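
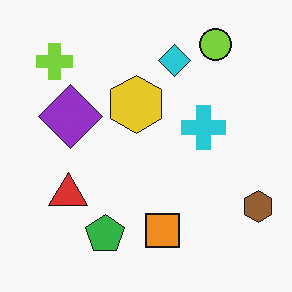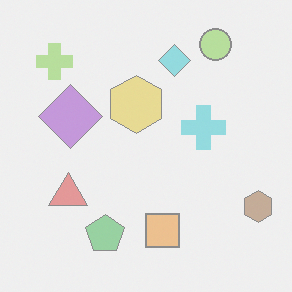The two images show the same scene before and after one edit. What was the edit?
The image was given much lower contrast.

Tones are pushed toward mid-grey across the whole image — a global contrast change.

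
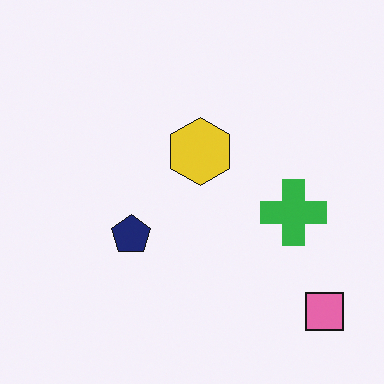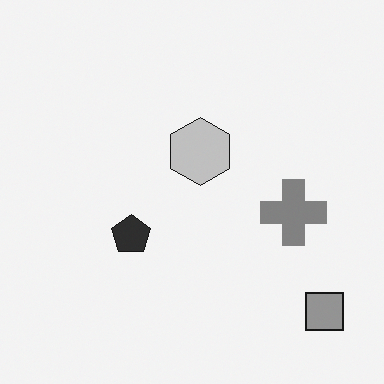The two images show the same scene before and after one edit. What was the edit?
The image was converted to grayscale.

All color is removed — every shape is now a shade of grey.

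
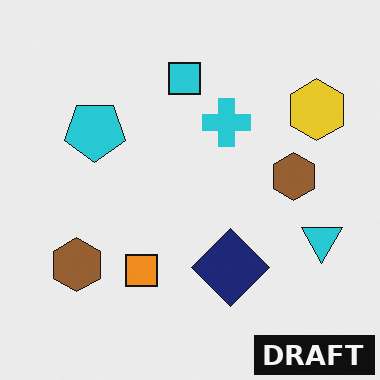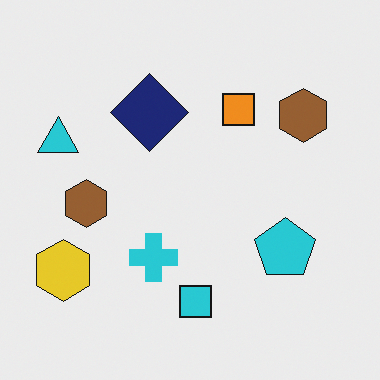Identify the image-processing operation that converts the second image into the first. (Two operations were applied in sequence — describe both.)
The first image is the second rotated 180°, then watermarked with the text "DRAFT" in the lower-right corner.

The yellow hexagon sits in the bottom-left of the second image and the top-right of the first — consistent with a whole-image 180° rotation. A dark label reading "DRAFT" appears in the lower-right corner.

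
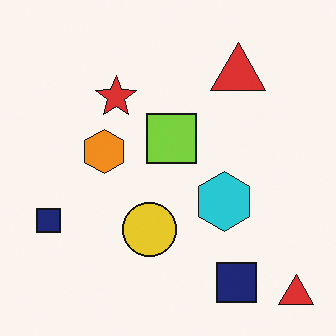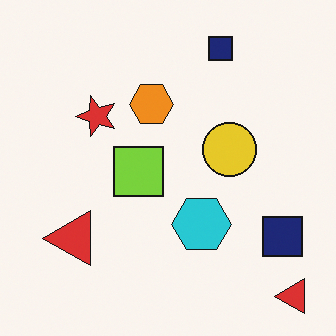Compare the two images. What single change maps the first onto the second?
The second image is the first transposed (reflected across the top-left ↔ bottom-right diagonal).

Shapes have swapped their row and column positions — what was in the top-right is now in the bottom-left — a diagonal reflection.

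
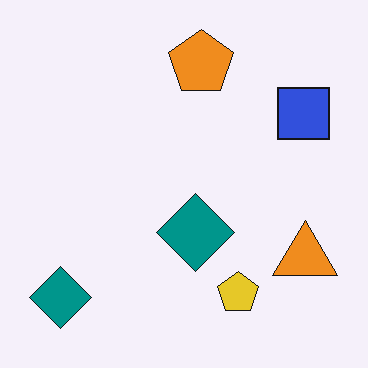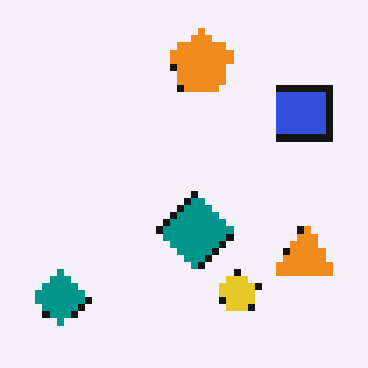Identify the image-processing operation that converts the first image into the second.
The transformation is: moderately pixelated.

Shapes are reduced to large square blocks; fine edges and outlines are lost — a downscale-then-upscale (mosaic) effect.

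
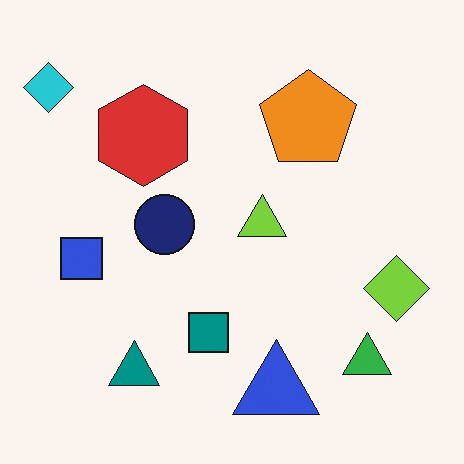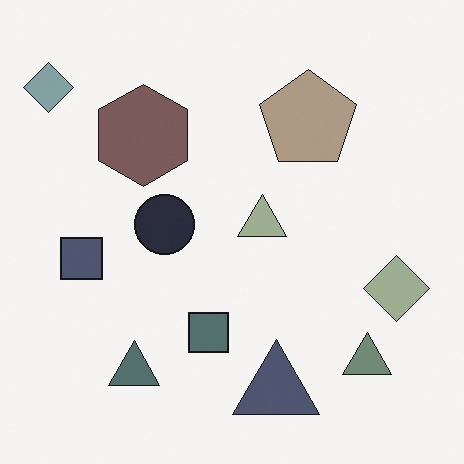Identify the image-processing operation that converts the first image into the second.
Made much more muted (saturation change).

All colors are more muted and greyish — a global saturation change.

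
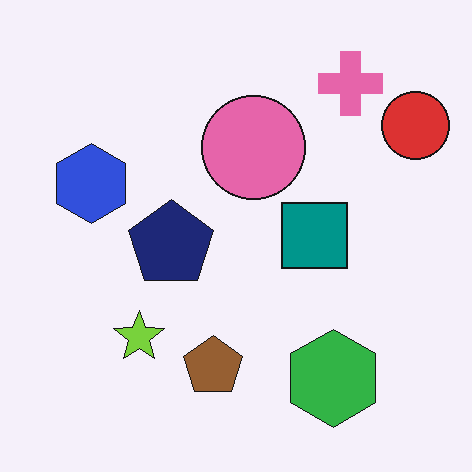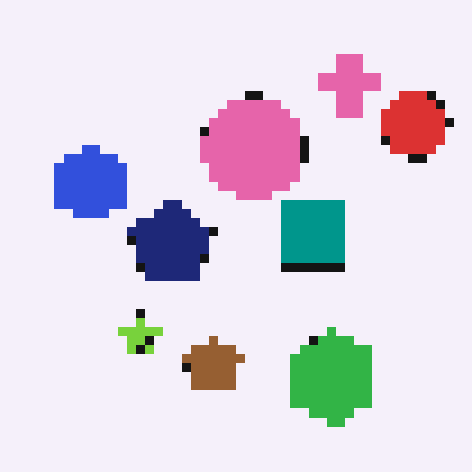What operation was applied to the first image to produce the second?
The second image is the first heavily pixelated into large blocks.

Shapes are reduced to large square blocks; fine edges and outlines are lost — a downscale-then-upscale (mosaic) effect.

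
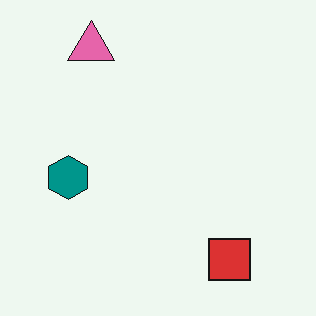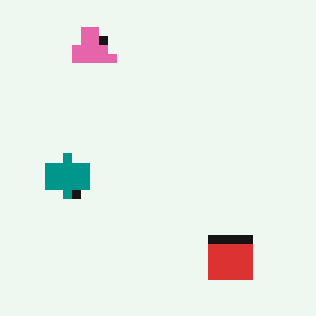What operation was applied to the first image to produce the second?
The second image is the first coarsely pixelated.

Shapes are reduced to large square blocks; fine edges and outlines are lost — a downscale-then-upscale (mosaic) effect.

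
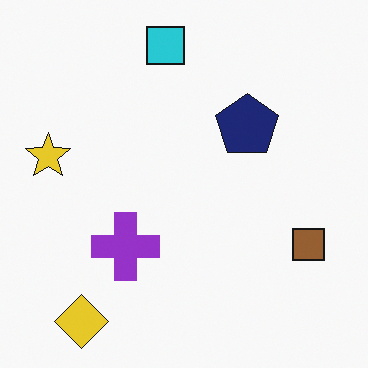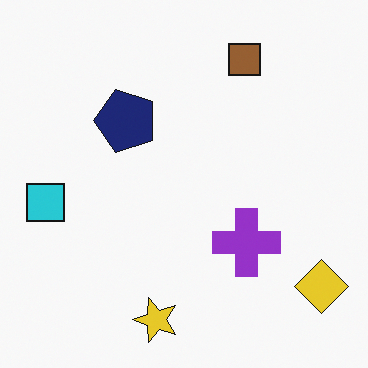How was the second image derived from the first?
This is the original image rotated 90° counter-clockwise.

The yellow diamond sits in the bottom-left of the first image and the bottom-right of the second — consistent with a whole-image 90° counter-clockwise rotation.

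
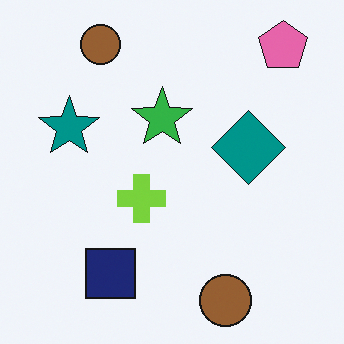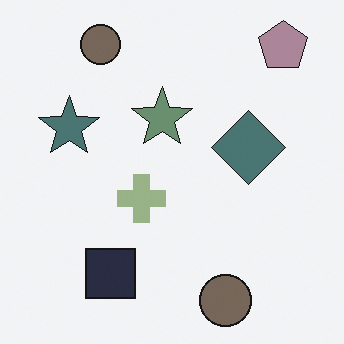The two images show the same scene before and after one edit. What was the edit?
The image was made much more muted (saturation change).

All colors are more muted and greyish — a global saturation change.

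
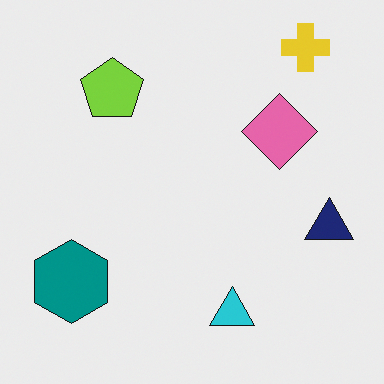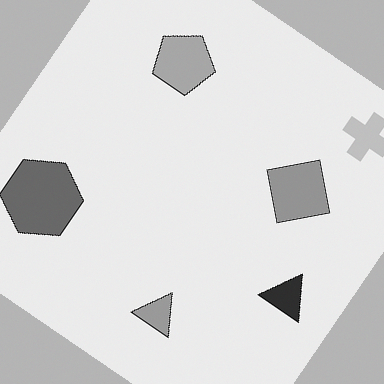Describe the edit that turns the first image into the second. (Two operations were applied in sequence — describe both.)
Converted to grayscale, then rotated clockwise by a large amount — several tens of degrees.

All color is removed — every shape is now a shade of grey. Every shape is tilted by the same angle and the image corners show triangular fill wedges — a whole-image rotation by a non-right angle.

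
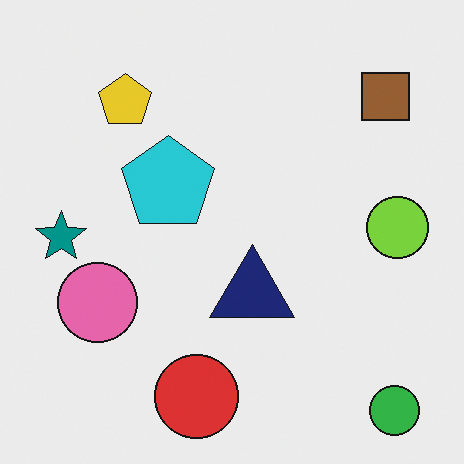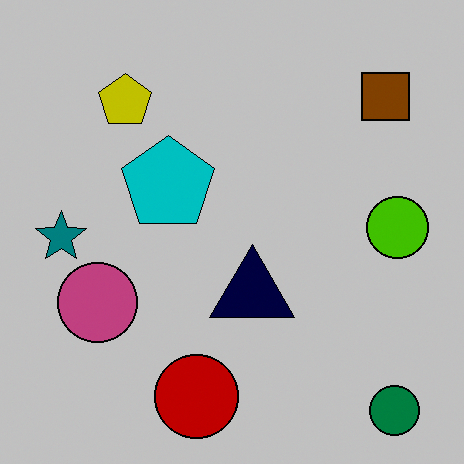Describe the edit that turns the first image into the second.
The image was heavily posterized to just a handful of flat colors.

Each flat color has snapped to a coarser quantized level — most visibly, the near-white background has dropped to a flat grey.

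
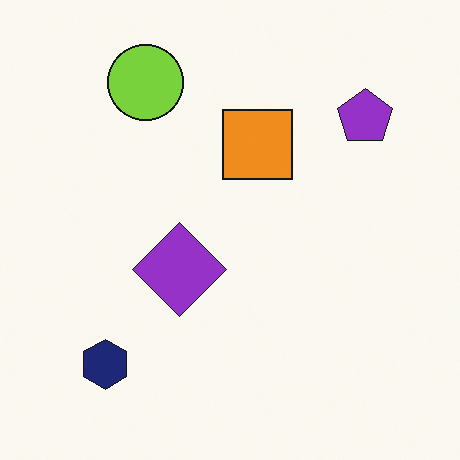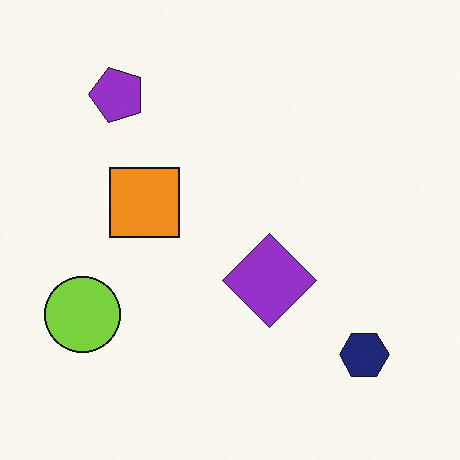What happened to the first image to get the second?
It was rotated 90° counter-clockwise.

The navy hexagon sits in the bottom-left of the first image and the bottom-right of the second — consistent with a whole-image 90° counter-clockwise rotation.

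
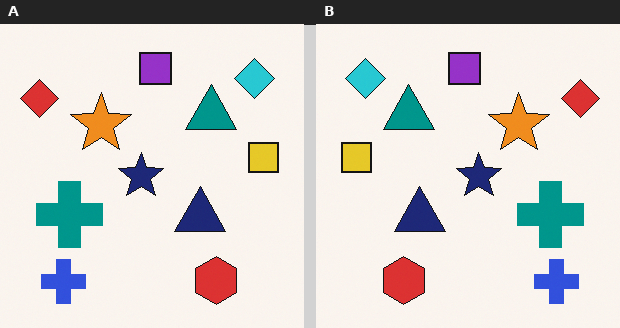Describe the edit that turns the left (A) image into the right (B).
It was flipped horizontally (left ↔ right).

The red diamond is in the top-left of the left (A) image and the top-right of the right (B) — shapes on opposite sides of the vertical midline have swapped in a mirror flip.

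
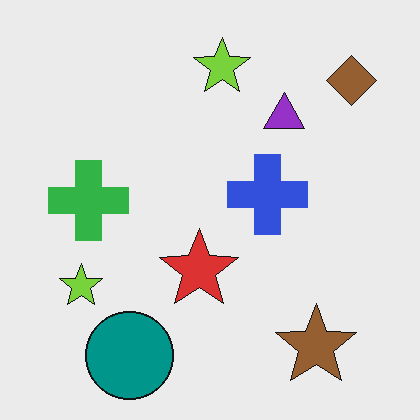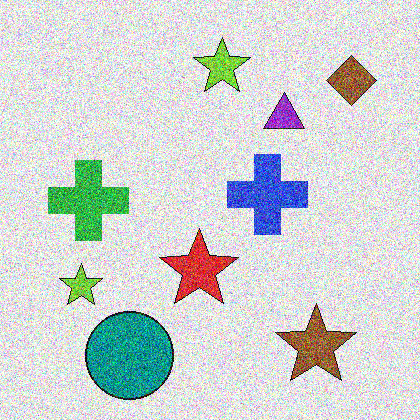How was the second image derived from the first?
The image was degraded with heavy additive noise.

Random speckle covers the whole image, including the flat background.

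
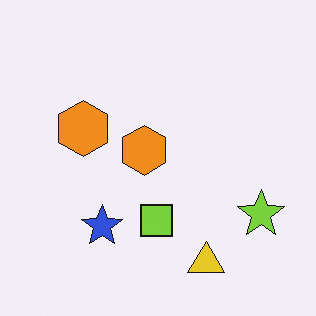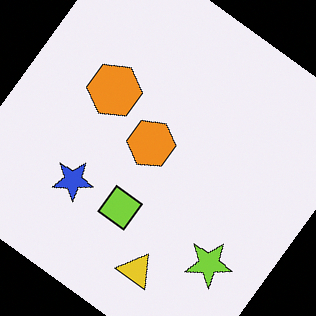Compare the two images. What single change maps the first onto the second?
This is the original image rotated clockwise by a large amount — several tens of degrees.

Every shape is tilted by the same angle and the image corners show triangular fill wedges — a whole-image rotation by a non-right angle.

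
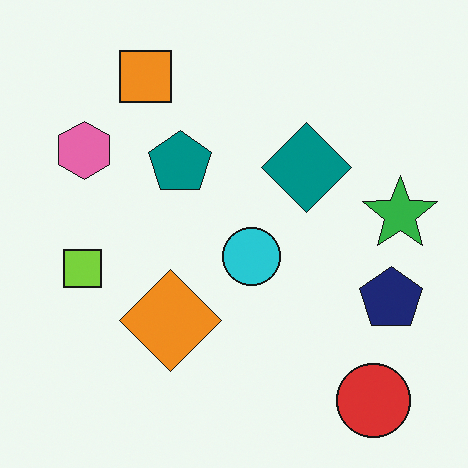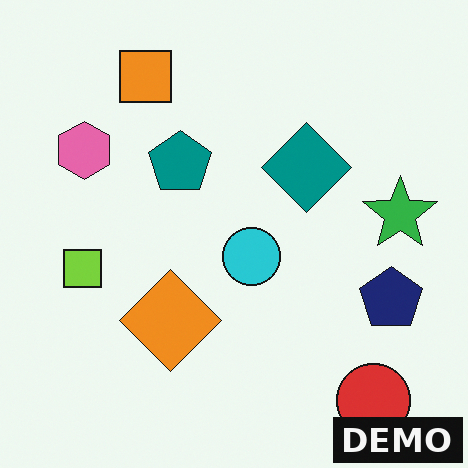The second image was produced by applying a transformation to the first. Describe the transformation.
Watermarked with the text "DEMO" in the lower-right corner.

A dark label reading "DEMO" appears in the lower-right corner.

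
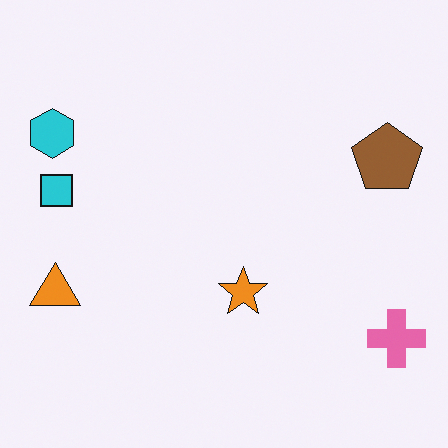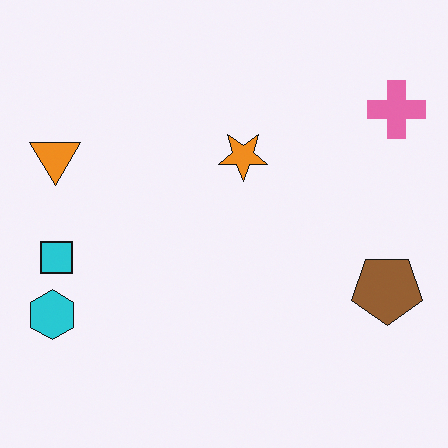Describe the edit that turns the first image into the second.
This is the original image flipped vertically (top ↔ bottom).

The pink cross is in the bottom-right of the first image and the top-right of the second — shapes on opposite sides of the horizontal midline have swapped in a mirror flip.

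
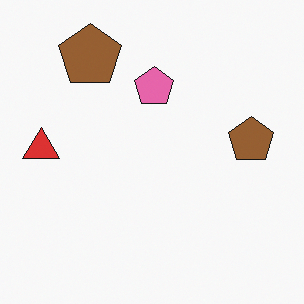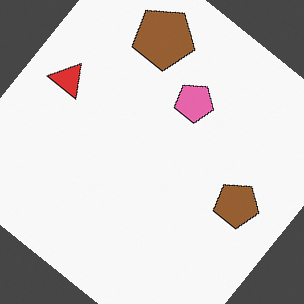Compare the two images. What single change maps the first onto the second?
It was rotated clockwise by a large amount — several tens of degrees.

Every shape is tilted by the same angle and the image corners show triangular fill wedges — a whole-image rotation by a non-right angle.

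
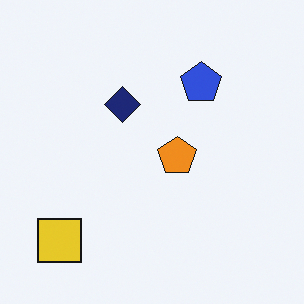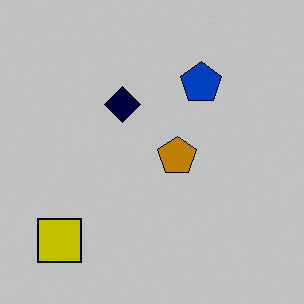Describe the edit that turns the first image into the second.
It was aggressively posterized.

Each flat color has snapped to a coarser quantized level — most visibly, the near-white background has dropped to a flat grey.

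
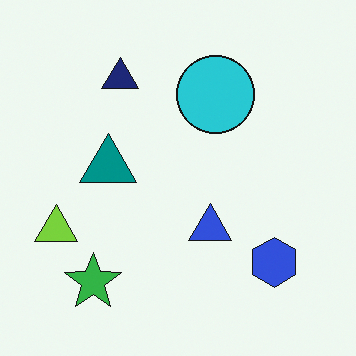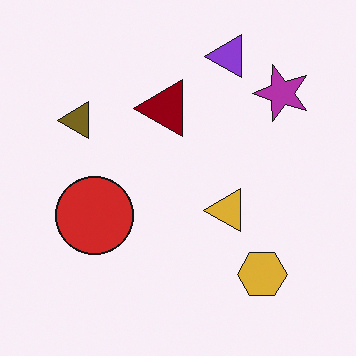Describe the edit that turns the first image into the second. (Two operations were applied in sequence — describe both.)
Transposed (reflected across the top-left ↔ bottom-right diagonal), then hue-shifted by a large amount.

Shapes have swapped their row and column positions — what was in the top-right is now in the bottom-left — a diagonal reflection. Every shape's color has rotated by the same amount around the hue wheel — a uniform hue shift.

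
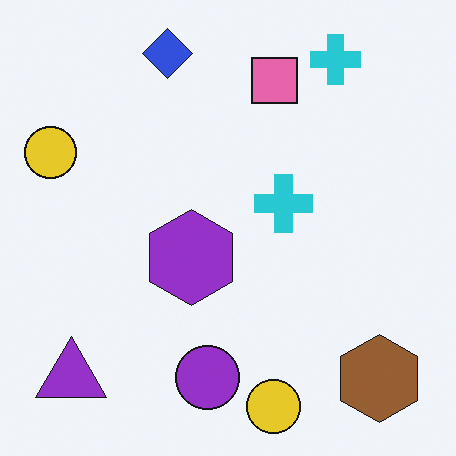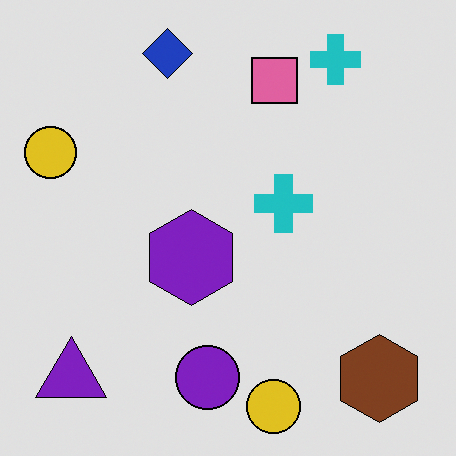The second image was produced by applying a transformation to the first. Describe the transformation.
The second image is the first posterized to a reduced palette.

Each flat color has snapped to a coarser quantized level — most visibly, the near-white background has dropped to a flat grey.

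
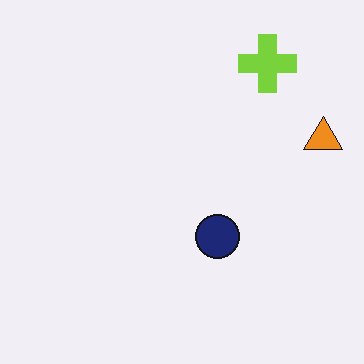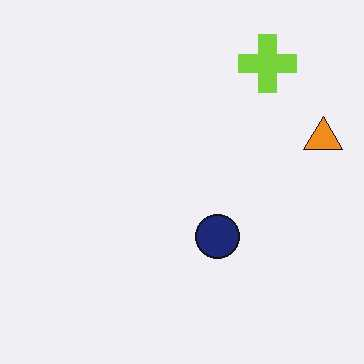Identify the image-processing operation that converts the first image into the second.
The transformation is: JPEG-compressed with visible artifacts.

Blocky 8×8 compression artifacts appear around shape edges and the flat background shows ringing — characteristic JPEG degradation.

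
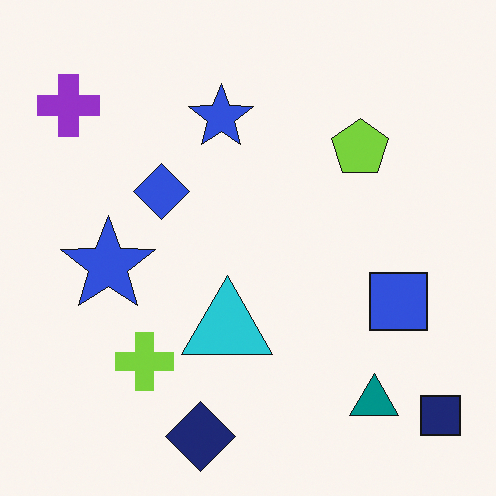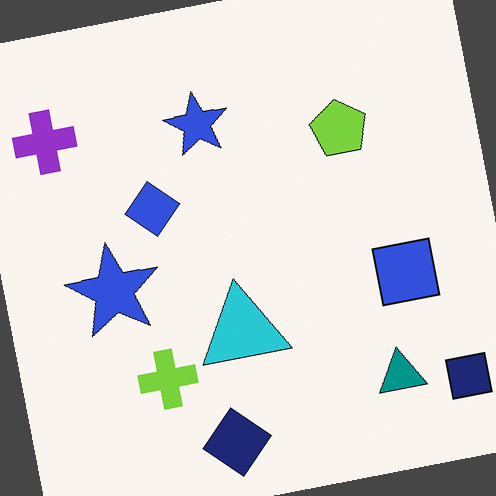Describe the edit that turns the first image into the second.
It was rotated counter-clockwise by a slight angle.

Every shape is tilted by the same angle and the image corners show triangular fill wedges — a whole-image rotation by a non-right angle.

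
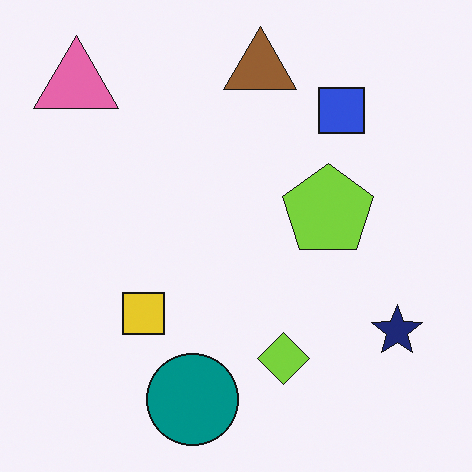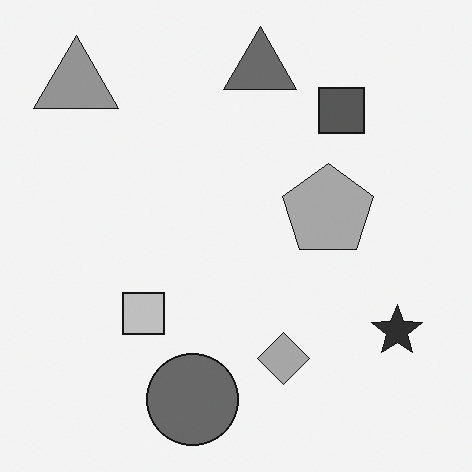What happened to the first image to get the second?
The image was converted to grayscale.

All color is removed — every shape is now a shade of grey.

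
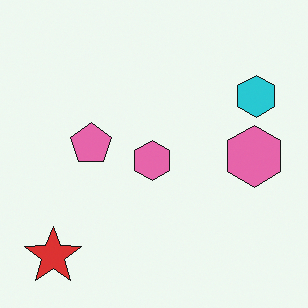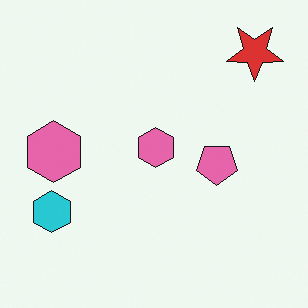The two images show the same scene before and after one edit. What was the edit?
The second image is the first rotated 180°.

The red star sits in the bottom-left of the first image and the top-right of the second — consistent with a whole-image 180° rotation.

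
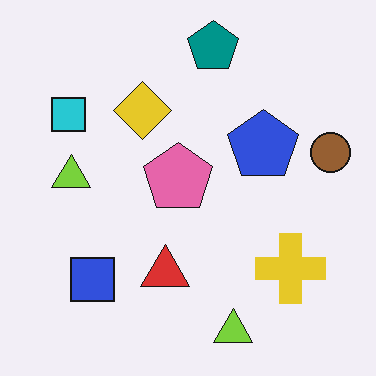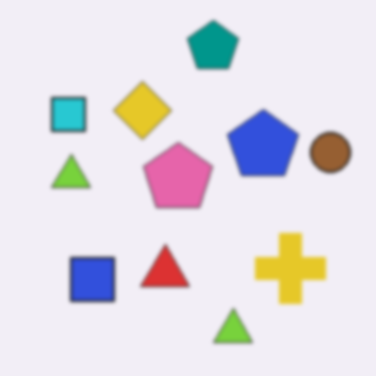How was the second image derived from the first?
The transformation is: given a subtle gaussian blur.

Shape edges and outlines are uniformly softened across the whole image.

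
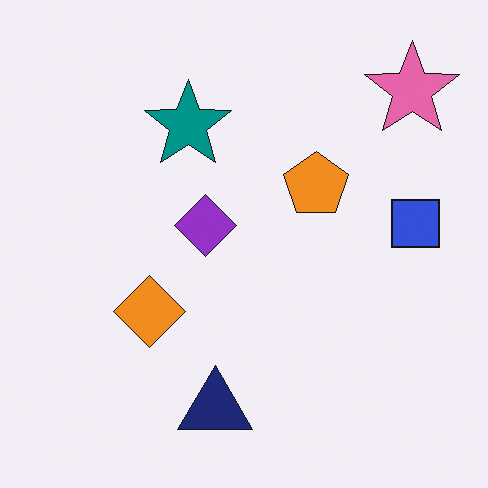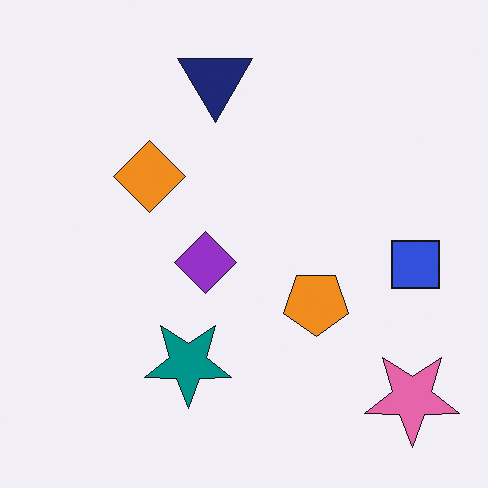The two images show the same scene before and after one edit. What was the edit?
The second image is the first flipped vertically (top ↔ bottom).

The navy triangle is in the bottom of the first image and the top of the second — shapes on opposite sides of the horizontal midline have swapped in a mirror flip.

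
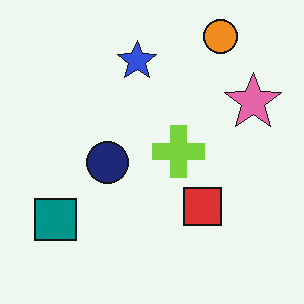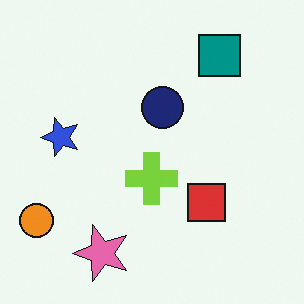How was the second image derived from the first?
The transformation is: transposed (reflected across the top-left ↔ bottom-right diagonal).

Shapes have swapped their row and column positions — what was in the top-right is now in the bottom-left — a diagonal reflection.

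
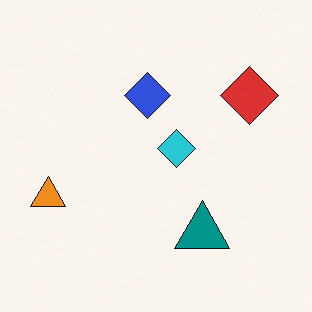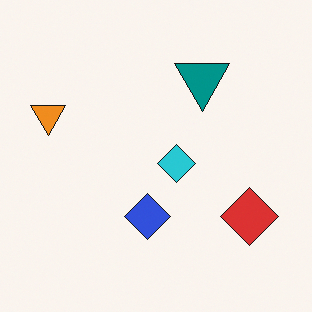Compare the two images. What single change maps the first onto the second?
This is the original image flipped vertically (top ↔ bottom).

The teal triangle is in the bottom of the first image and the top of the second — shapes on opposite sides of the horizontal midline have swapped in a mirror flip.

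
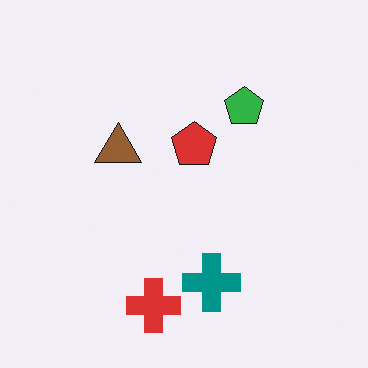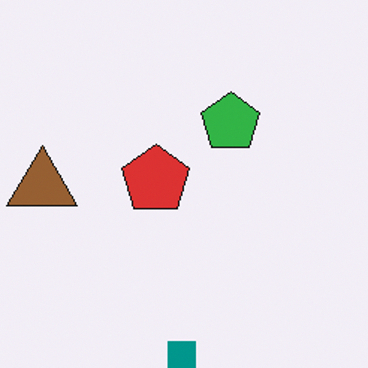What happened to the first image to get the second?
The second image is the first cropped to a modestly smaller region and rescaled.

The visible shapes are larger and the field of view is narrower; shapes near the original edges may be partly or wholly outside the frame — a crop-and-rescale.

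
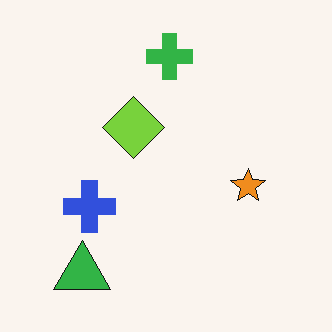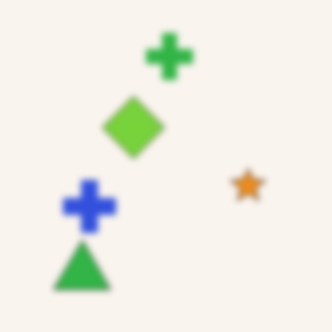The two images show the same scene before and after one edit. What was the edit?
The image was noticeably gaussian-blurred.

Shape edges and outlines are uniformly softened across the whole image.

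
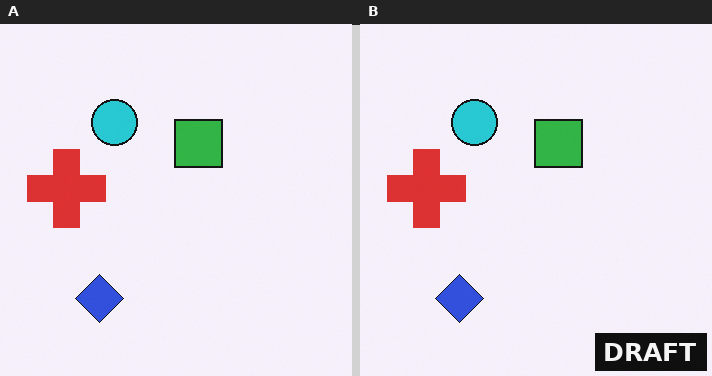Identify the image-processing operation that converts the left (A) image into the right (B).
This is the original image watermarked with the text "DRAFT" in the lower-right corner.

A dark label reading "DRAFT" appears in the lower-right corner.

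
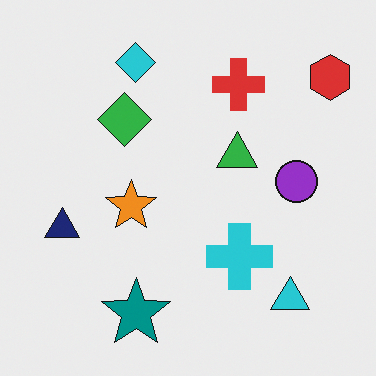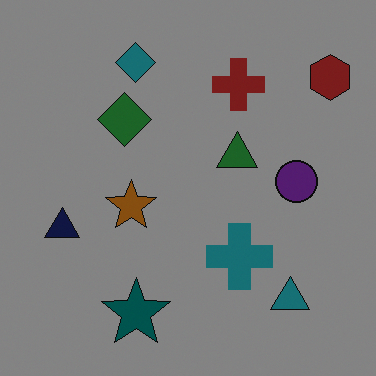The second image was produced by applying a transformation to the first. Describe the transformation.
The transformation is: noticeably darkened.

Every pixel — background and shapes alike — is uniformly darkened.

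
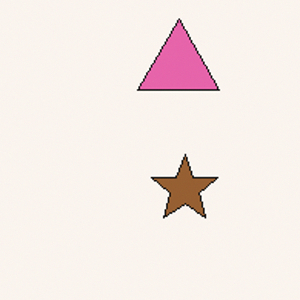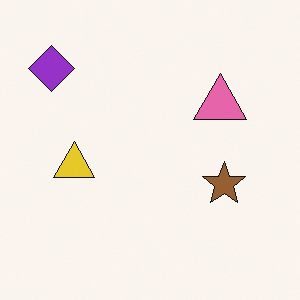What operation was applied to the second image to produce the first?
It was cropped slightly and scaled back up.

The visible shapes are larger and the field of view is narrower; shapes near the original edges may be partly or wholly outside the frame — a crop-and-rescale.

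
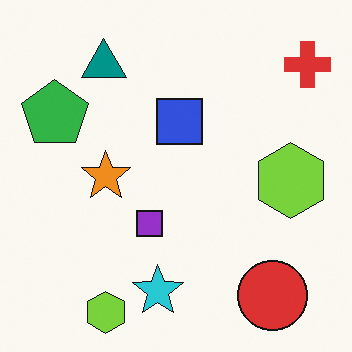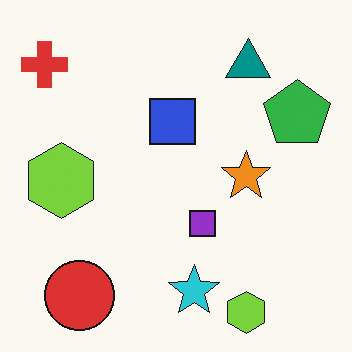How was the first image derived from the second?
It was flipped horizontally (left ↔ right).

The red cross is in the top-left of the second image and the top-right of the first — shapes on opposite sides of the vertical midline have swapped in a mirror flip.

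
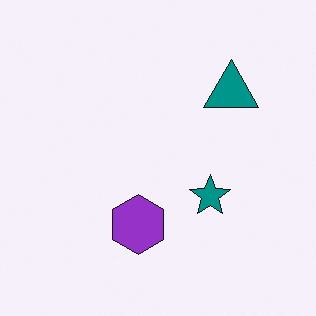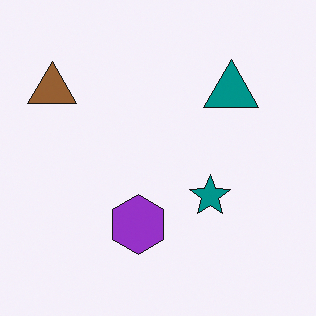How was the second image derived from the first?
It was overlaid with an additional brown triangle.

A brown triangle appears in the second image that is absent from the first.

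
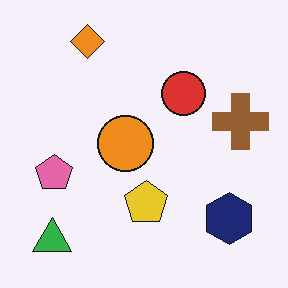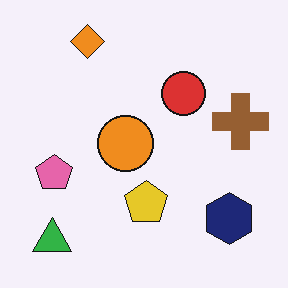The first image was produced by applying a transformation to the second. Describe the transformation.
The first image is the second given moderate JPEG compression.

Blocky 8×8 compression artifacts appear around shape edges and the flat background shows ringing — characteristic JPEG degradation.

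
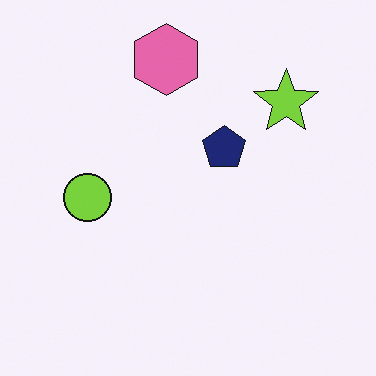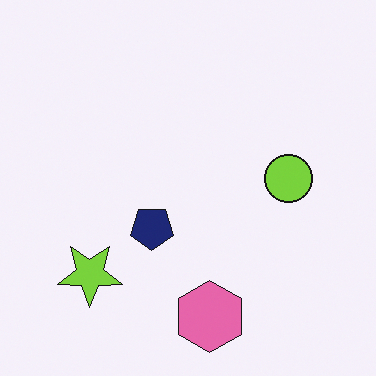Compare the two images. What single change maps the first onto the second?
Rotated 180°.

The pink hexagon sits in the top of the first image and the bottom of the second — consistent with a whole-image 180° rotation.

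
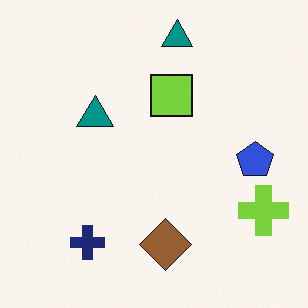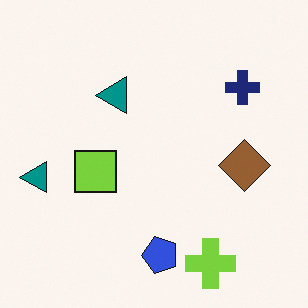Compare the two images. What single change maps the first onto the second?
This is the original image transposed (reflected across the top-left ↔ bottom-right diagonal).

Shapes have swapped their row and column positions — what was in the top-right is now in the bottom-left — a diagonal reflection.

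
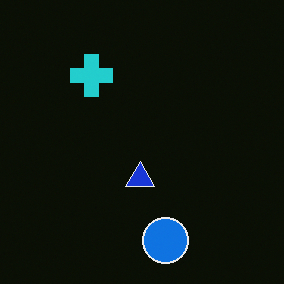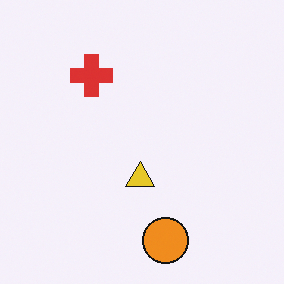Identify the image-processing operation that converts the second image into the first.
Color-inverted (negative).

The light background has become dark and every shape's color is its complement — a photographic negative.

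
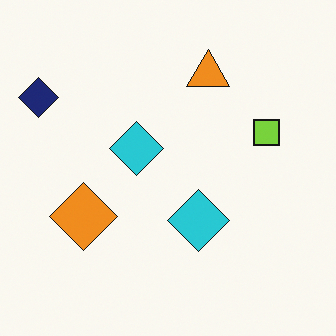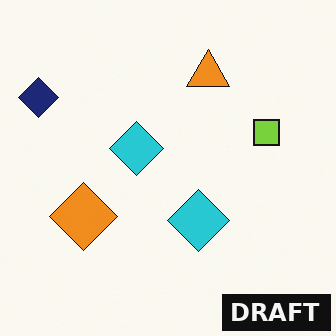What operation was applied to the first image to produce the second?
This is the original image watermarked with the text "DRAFT" in the lower-right corner.

A dark label reading "DRAFT" appears in the lower-right corner.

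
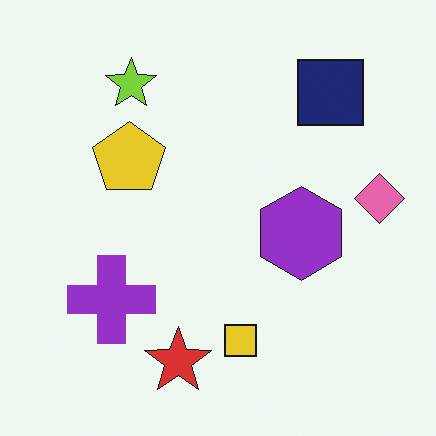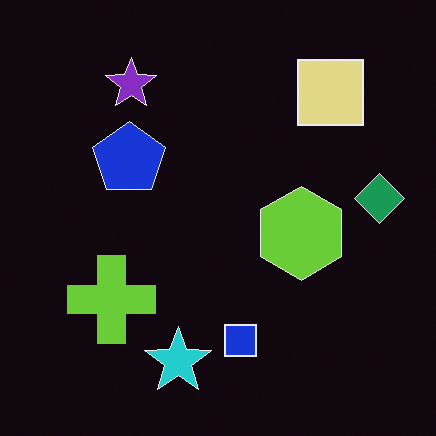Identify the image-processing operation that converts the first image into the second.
The second image is the first color-inverted (negative).

The light background has become dark and every shape's color is its complement — a photographic negative.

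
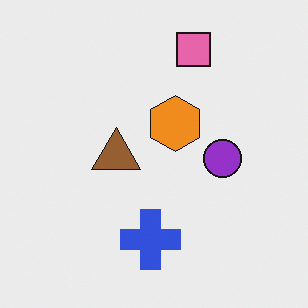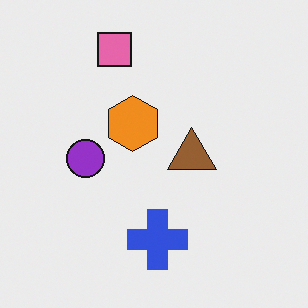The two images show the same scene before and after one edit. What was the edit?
The transformation is: flipped horizontally (left ↔ right).

The purple circle is in the right of the first image and the left of the second — shapes on opposite sides of the vertical midline have swapped in a mirror flip.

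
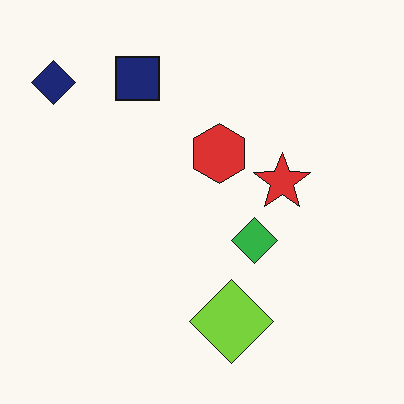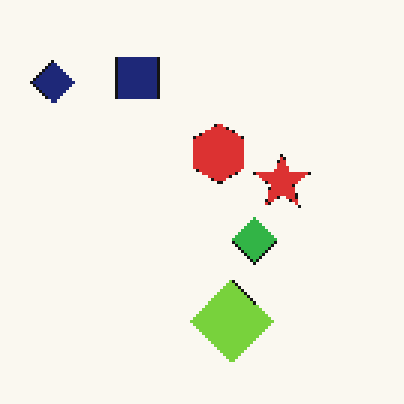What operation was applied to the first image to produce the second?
The image was mildly pixelated.

Shapes are reduced to large square blocks; fine edges and outlines are lost — a downscale-then-upscale (mosaic) effect.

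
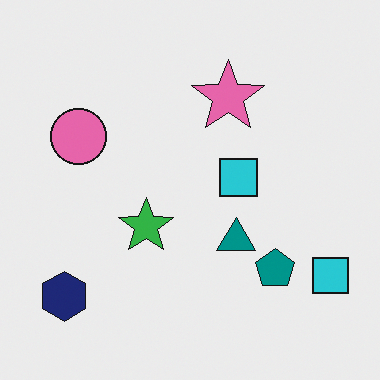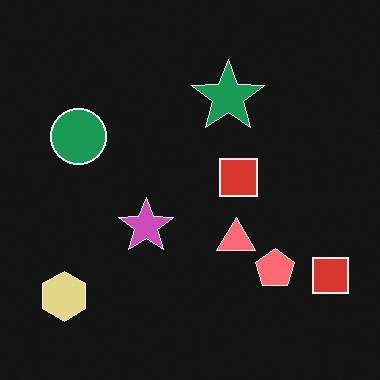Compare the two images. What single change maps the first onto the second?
Color-inverted (negative).

The light background has become dark and every shape's color is its complement — a photographic negative.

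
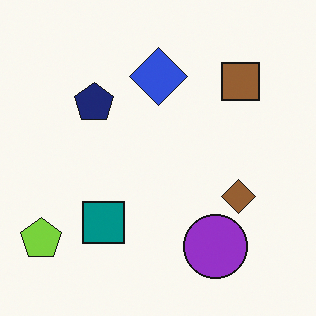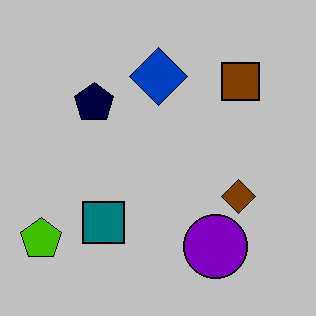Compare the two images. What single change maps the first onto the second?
The image was heavily posterized to just a handful of flat colors.

Each flat color has snapped to a coarser quantized level — most visibly, the near-white background has dropped to a flat grey.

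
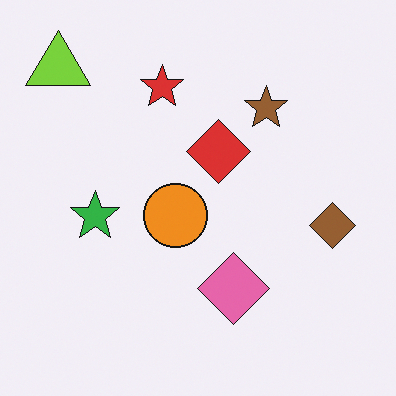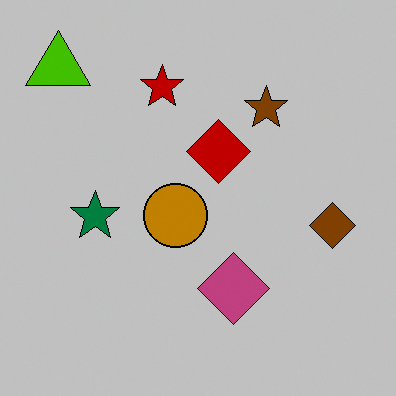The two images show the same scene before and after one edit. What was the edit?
Aggressively posterized.

Each flat color has snapped to a coarser quantized level — most visibly, the near-white background has dropped to a flat grey.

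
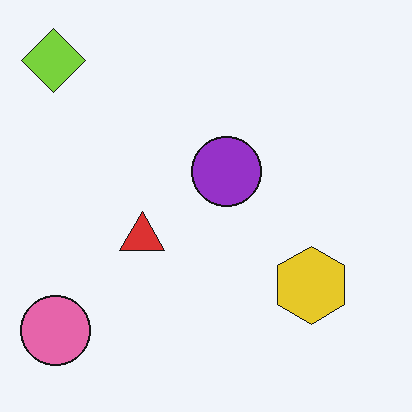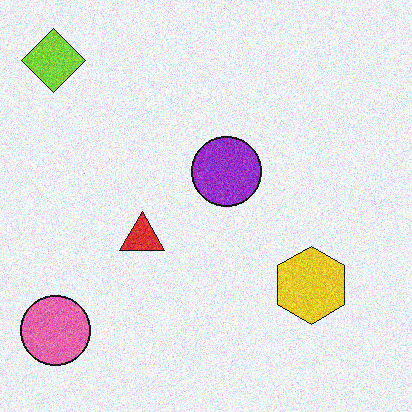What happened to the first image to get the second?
The image was degraded with moderate additive noise.

Random speckle covers the whole image, including the flat background.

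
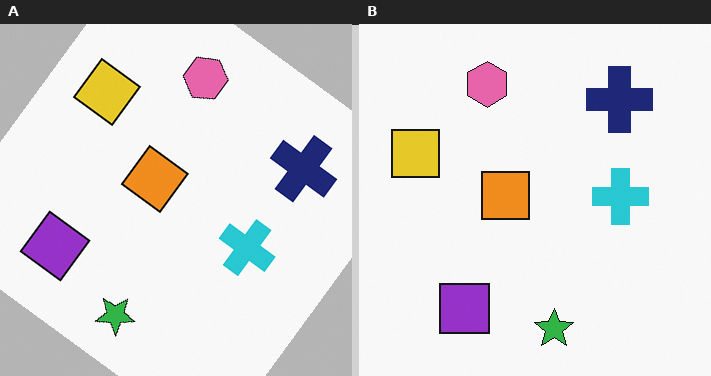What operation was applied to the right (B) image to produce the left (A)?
The left (A) image is the right (B) rotated clockwise by a large amount — several tens of degrees.

Every shape is tilted by the same angle and the image corners show triangular fill wedges — a whole-image rotation by a non-right angle.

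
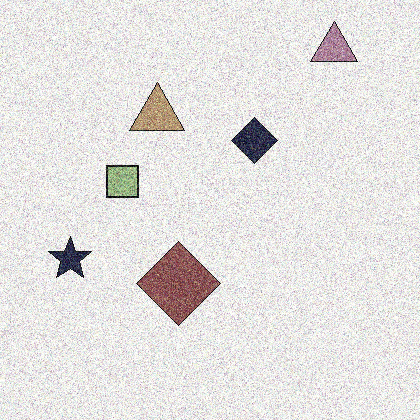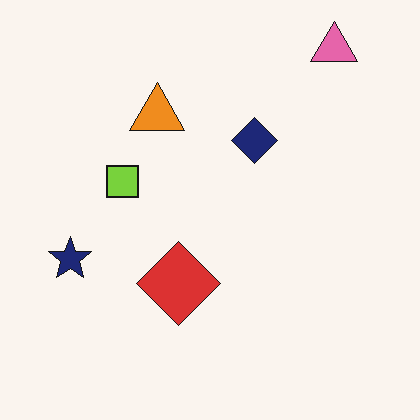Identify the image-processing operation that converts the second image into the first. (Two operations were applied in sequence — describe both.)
This is the original image degraded with a thick layer of grain, then made much more muted (saturation change).

Random speckle covers the whole image, including the flat background. All colors are more muted and greyish — a global saturation change.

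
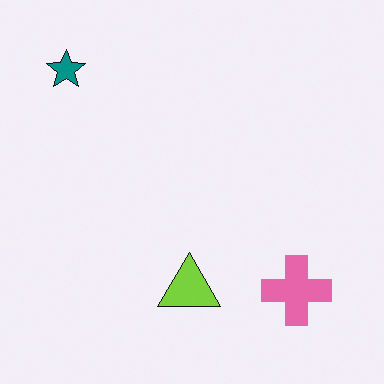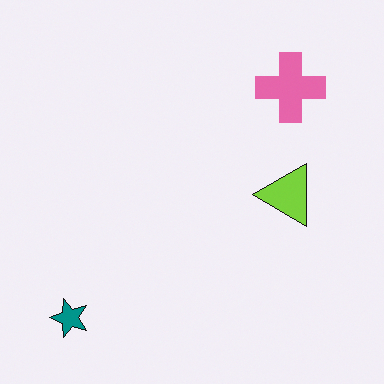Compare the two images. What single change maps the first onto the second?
The image was rotated 90° counter-clockwise.

The teal star sits in the top-left of the first image and the bottom-left of the second — consistent with a whole-image 90° counter-clockwise rotation.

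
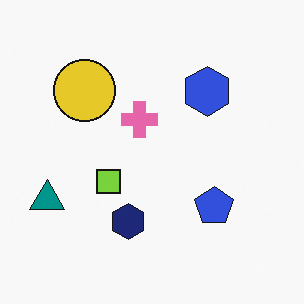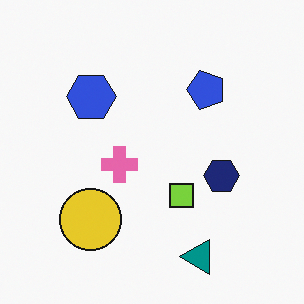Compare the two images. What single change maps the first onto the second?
It was rotated 90° counter-clockwise.

The teal triangle sits in the left of the first image and the bottom of the second — consistent with a whole-image 90° counter-clockwise rotation.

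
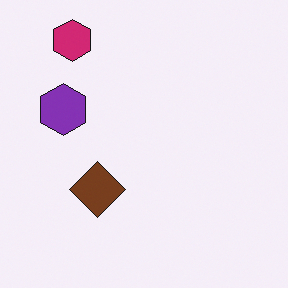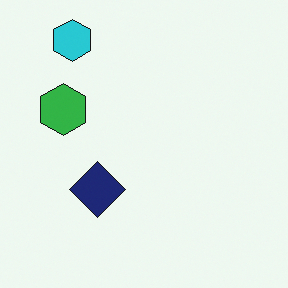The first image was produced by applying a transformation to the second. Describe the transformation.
Hue-shifted by a moderate amount.

Every shape's color has rotated by the same amount around the hue wheel — a uniform hue shift.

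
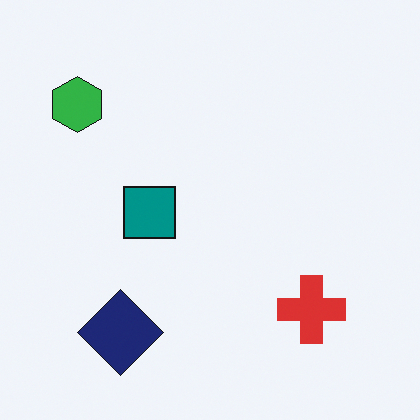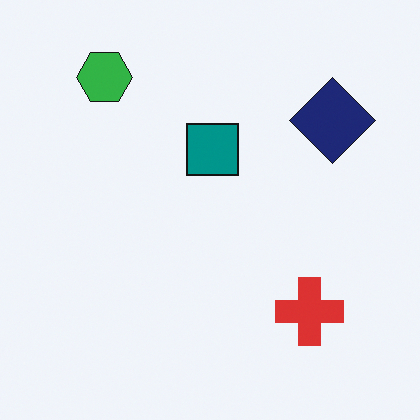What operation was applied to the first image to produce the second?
The image was transposed (reflected across the top-left ↔ bottom-right diagonal).

Shapes have swapped their row and column positions — what was in the top-right is now in the bottom-left — a diagonal reflection.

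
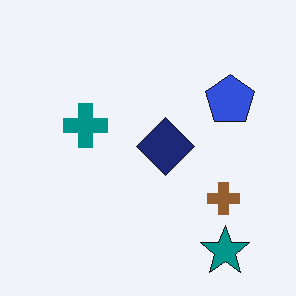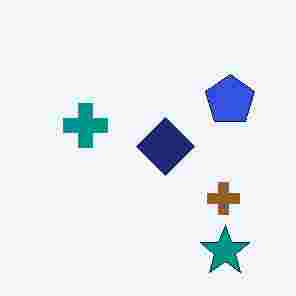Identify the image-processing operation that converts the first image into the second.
The second image is the first degraded with heavy JPEG compression.

Blocky 8×8 compression artifacts appear around shape edges and the flat background shows ringing — characteristic JPEG degradation.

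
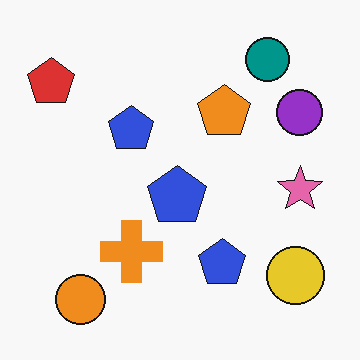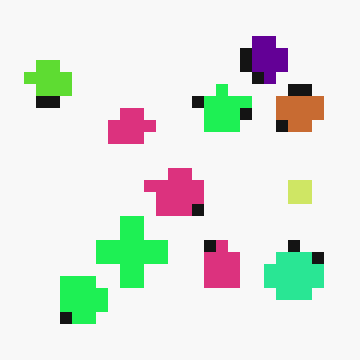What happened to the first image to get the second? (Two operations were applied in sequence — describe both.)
The image was hue-shifted through roughly a third of the color wheel, then coarsely pixelated.

Every shape's color has rotated by the same amount around the hue wheel — a uniform hue shift. Shapes are reduced to large square blocks; fine edges and outlines are lost — a downscale-then-upscale (mosaic) effect.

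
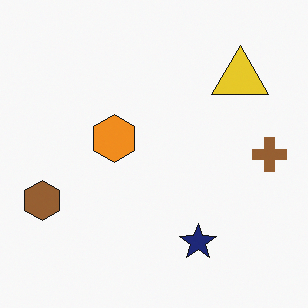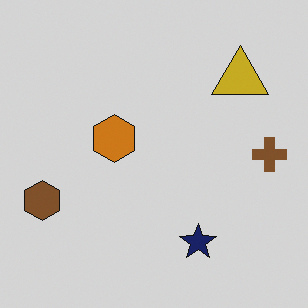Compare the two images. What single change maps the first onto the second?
This is the original image darkened a little.

Every pixel — background and shapes alike — is uniformly darkened.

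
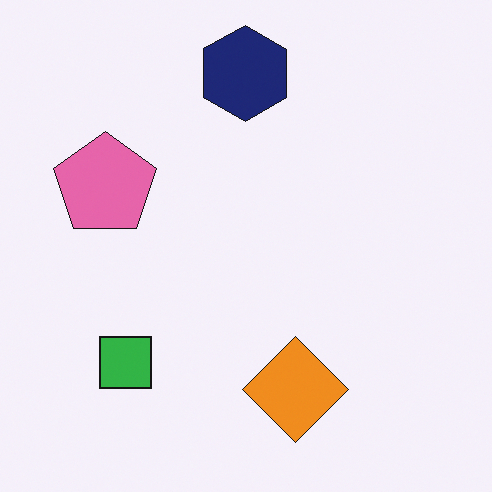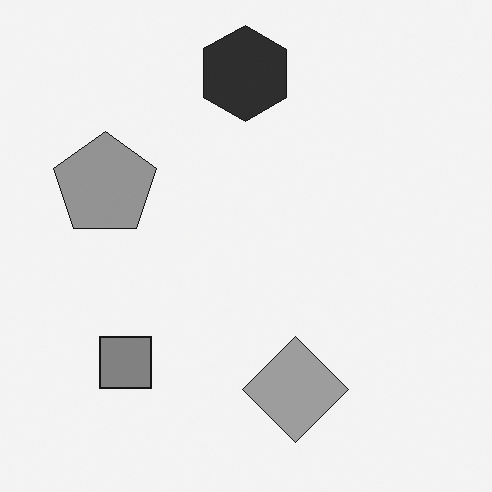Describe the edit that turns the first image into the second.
It was converted to grayscale.

All color is removed — every shape is now a shade of grey.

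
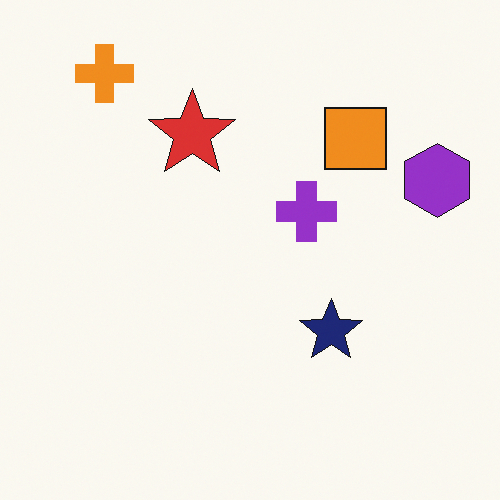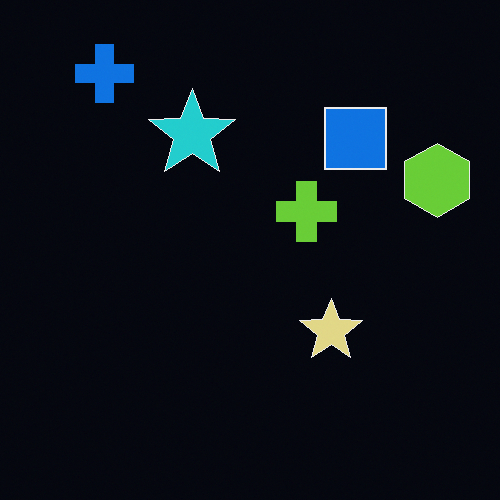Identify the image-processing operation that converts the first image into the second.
It was color-inverted (negative).

The light background has become dark and every shape's color is its complement — a photographic negative.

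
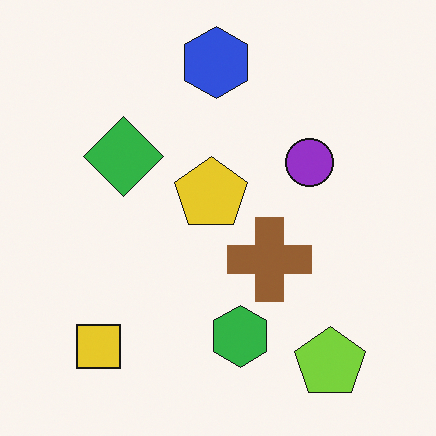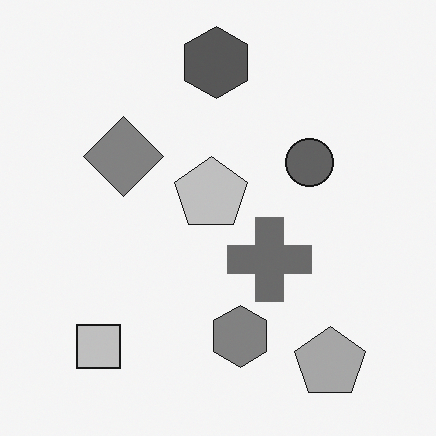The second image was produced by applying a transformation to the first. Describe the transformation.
This is the original image converted to grayscale.

All color is removed — every shape is now a shade of grey.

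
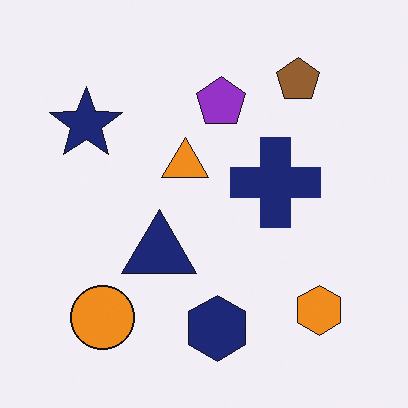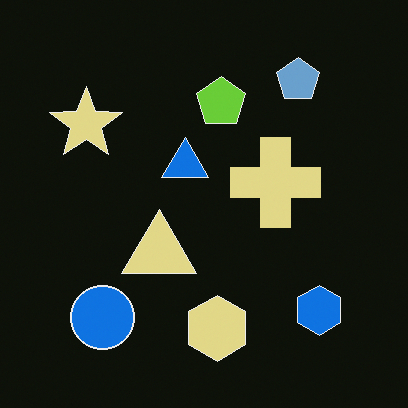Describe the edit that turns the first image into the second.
It was color-inverted (negative).

The light background has become dark and every shape's color is its complement — a photographic negative.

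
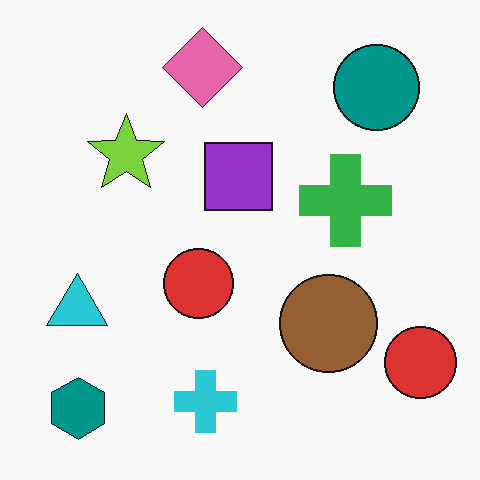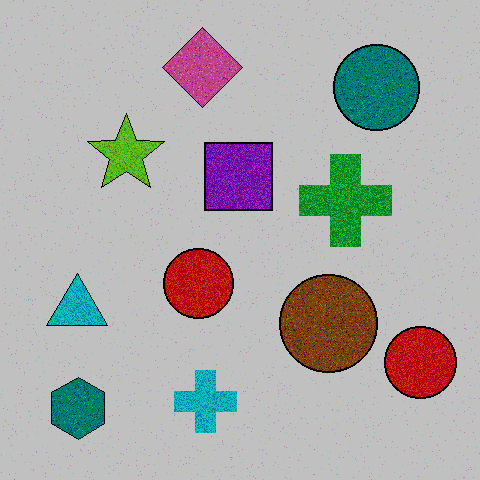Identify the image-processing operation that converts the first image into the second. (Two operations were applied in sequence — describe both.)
This is the original image degraded with moderate additive noise, then aggressively posterized.

Random speckle covers the whole image, including the flat background. Each flat color has snapped to a coarser quantized level — most visibly, the near-white background has dropped to a flat grey.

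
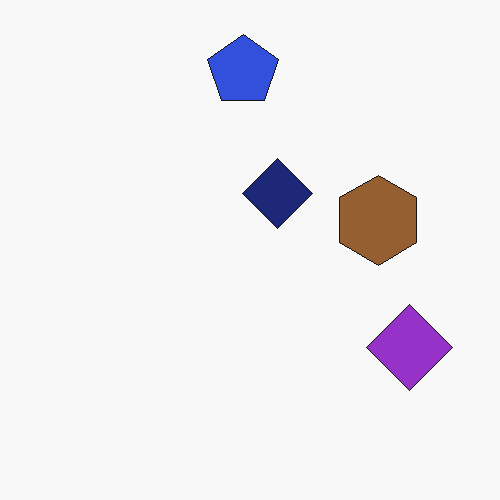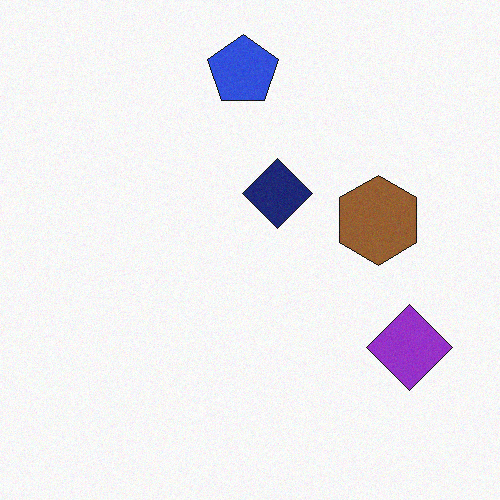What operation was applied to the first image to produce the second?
It was degraded with a light layer of grain.

Random speckle covers the whole image, including the flat background.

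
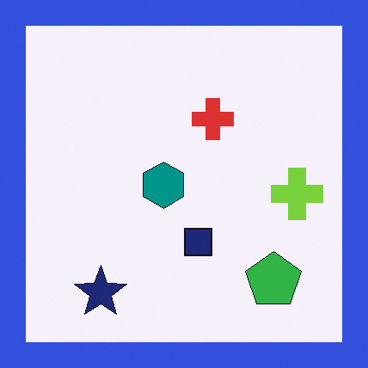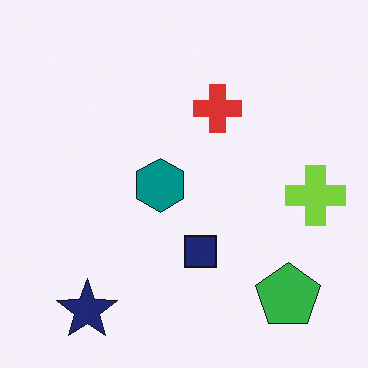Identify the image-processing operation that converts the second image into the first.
The image was framed with a blue border.

A solid blue frame runs around the edge of the first image, with the content slightly shrunk inside it.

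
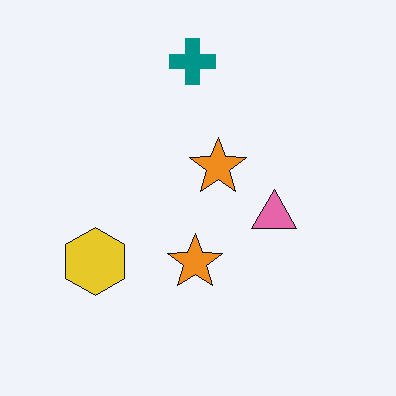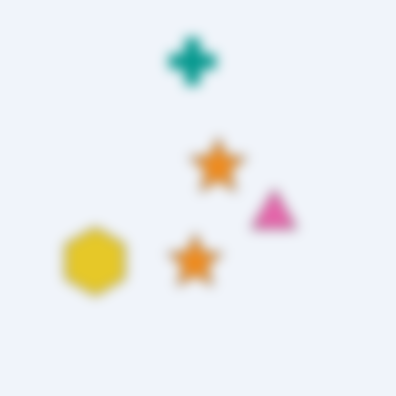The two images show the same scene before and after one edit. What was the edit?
This is the original image strongly gaussian-blurred.

Shape edges and outlines are uniformly softened across the whole image.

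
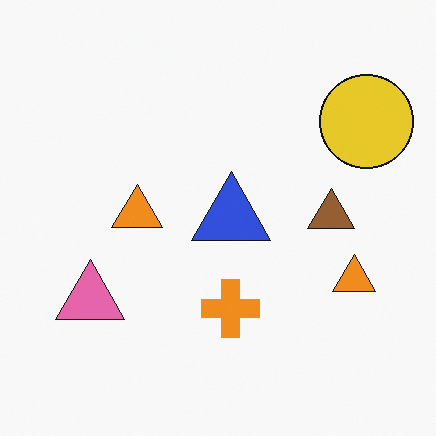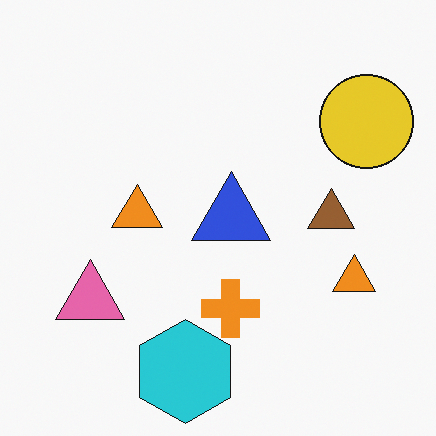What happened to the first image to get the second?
This is the original image overlaid with an additional cyan hexagon.

A cyan hexagon appears in the second image that is absent from the first.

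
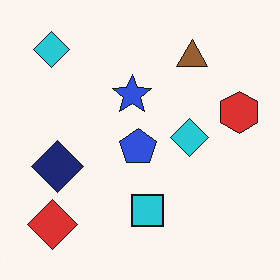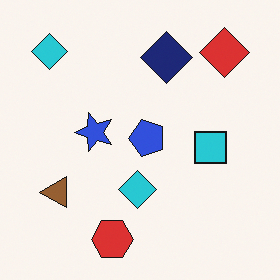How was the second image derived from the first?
Transposed (reflected across the top-left ↔ bottom-right diagonal).

Shapes have swapped their row and column positions — what was in the top-right is now in the bottom-left — a diagonal reflection.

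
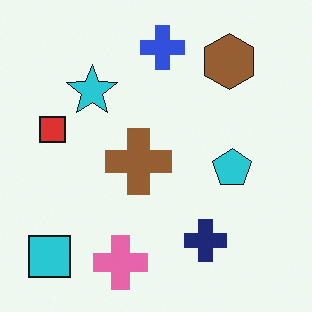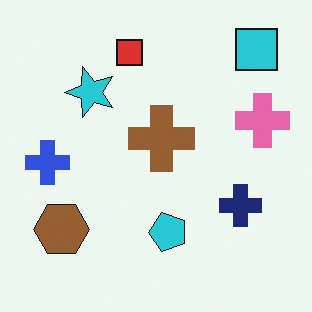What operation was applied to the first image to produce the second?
The image was transposed (reflected across the top-left ↔ bottom-right diagonal).

Shapes have swapped their row and column positions — what was in the top-right is now in the bottom-left — a diagonal reflection.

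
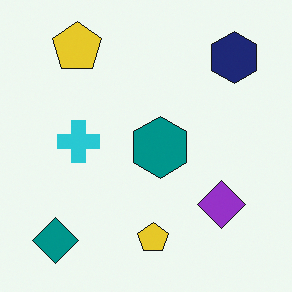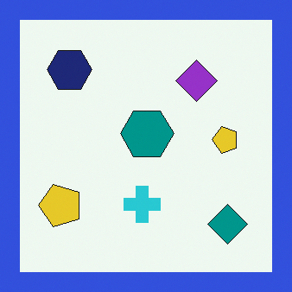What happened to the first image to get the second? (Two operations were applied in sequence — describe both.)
The transformation is: rotated 90° counter-clockwise, then framed with a blue border.

The teal diamond sits in the bottom-left of the first image and the bottom-right of the second — consistent with a whole-image 90° counter-clockwise rotation. A solid blue frame runs around the edge of the second image, with the content slightly shrunk inside it.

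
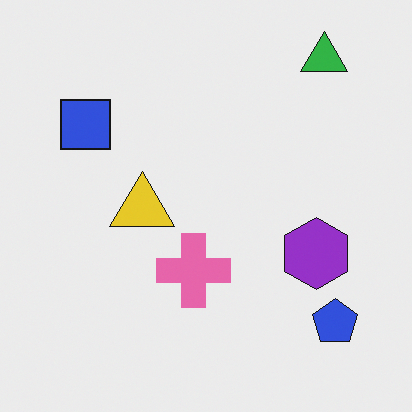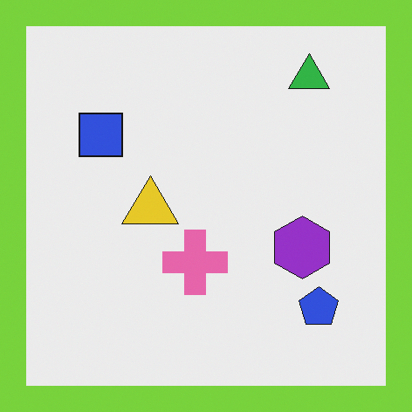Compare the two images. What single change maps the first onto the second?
The second image is the first framed with a lime border.

A solid lime frame runs around the edge of the second image, with the content slightly shrunk inside it.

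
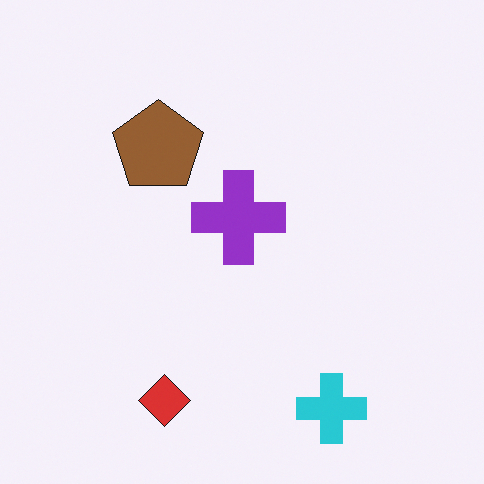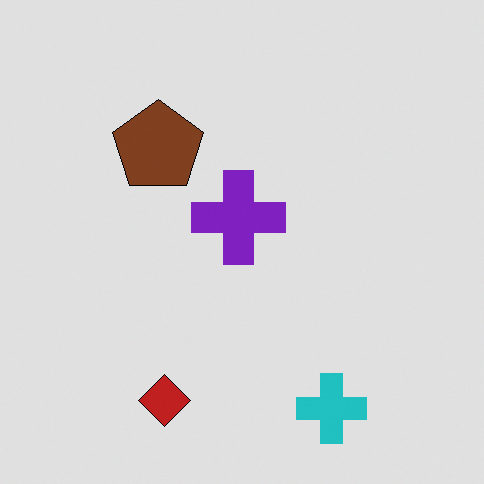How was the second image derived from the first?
It was posterized to a reduced palette.

Each flat color has snapped to a coarser quantized level — most visibly, the near-white background has dropped to a flat grey.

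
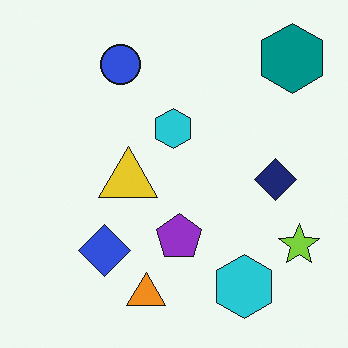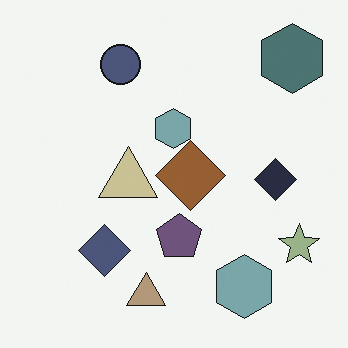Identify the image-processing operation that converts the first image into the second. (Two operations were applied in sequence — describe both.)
This is the original image made much more muted (saturation change), then overlaid with an additional brown diamond.

All colors are more muted and greyish — a global saturation change. A brown diamond appears in the second image that is absent from the first.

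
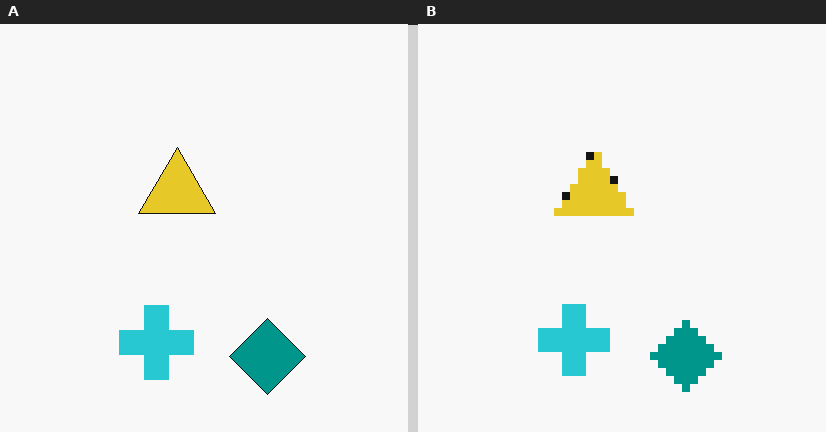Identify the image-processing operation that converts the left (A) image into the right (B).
It was pixelated into visible square blocks.

Shapes are reduced to large square blocks; fine edges and outlines are lost — a downscale-then-upscale (mosaic) effect.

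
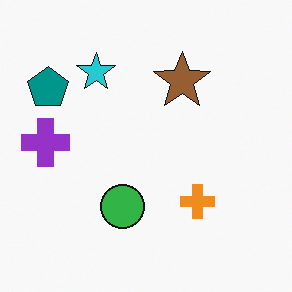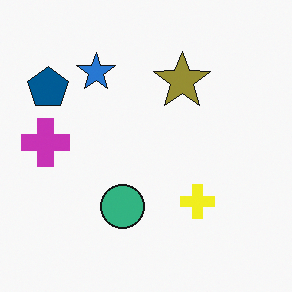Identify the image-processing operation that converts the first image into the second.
It was hue-shifted by a small amount.

Every shape's color has rotated by the same amount around the hue wheel — a uniform hue shift.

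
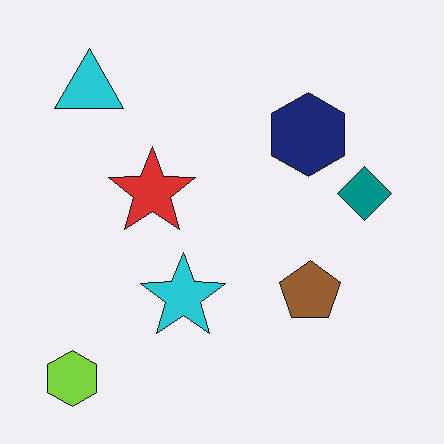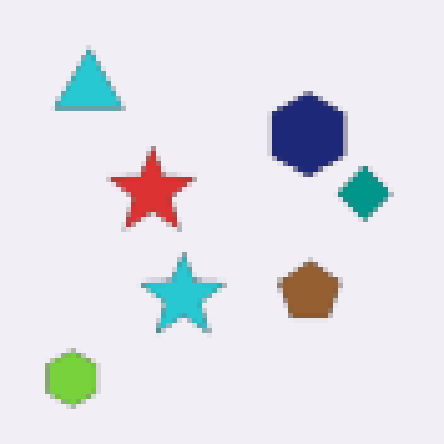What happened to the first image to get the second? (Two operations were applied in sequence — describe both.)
This is the original image lightly blurred, then lightly pixelated (a mild mosaic effect).

Shape edges and outlines are uniformly softened across the whole image. Shapes are reduced to large square blocks; fine edges and outlines are lost — a downscale-then-upscale (mosaic) effect.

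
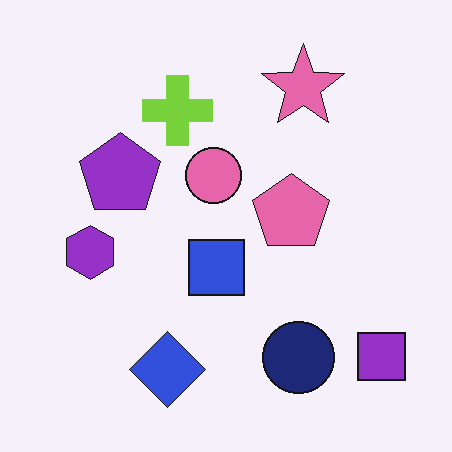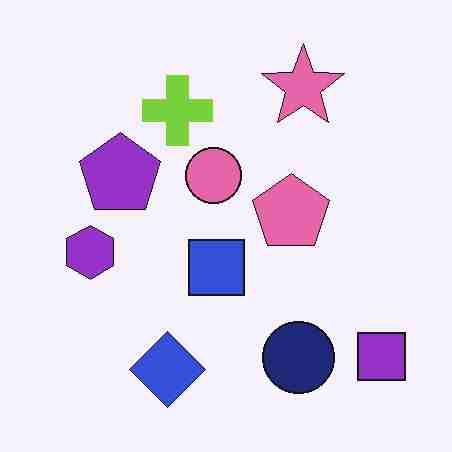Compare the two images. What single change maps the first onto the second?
Degraded with heavy JPEG compression.

Blocky 8×8 compression artifacts appear around shape edges and the flat background shows ringing — characteristic JPEG degradation.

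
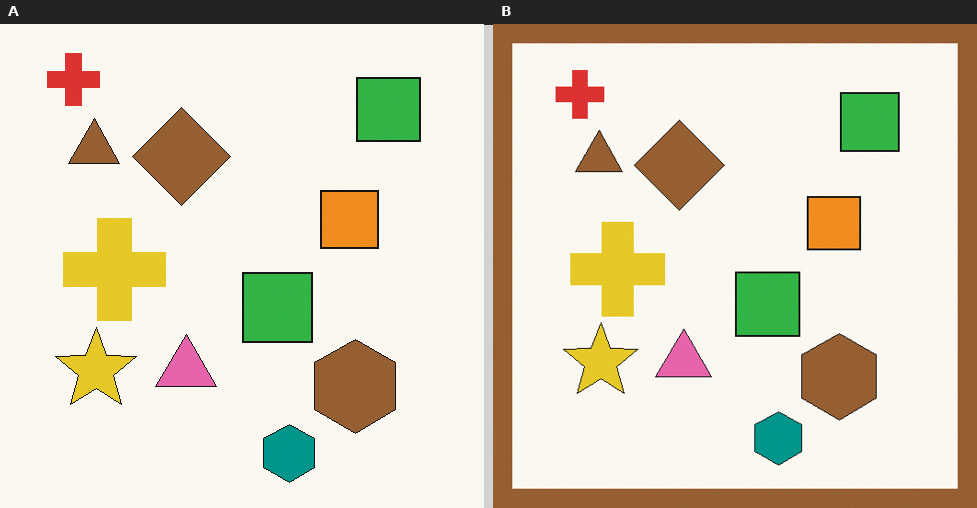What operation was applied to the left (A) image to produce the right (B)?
It was framed with a brown border.

A solid brown frame runs around the edge of the right (B) image, with the content slightly shrunk inside it.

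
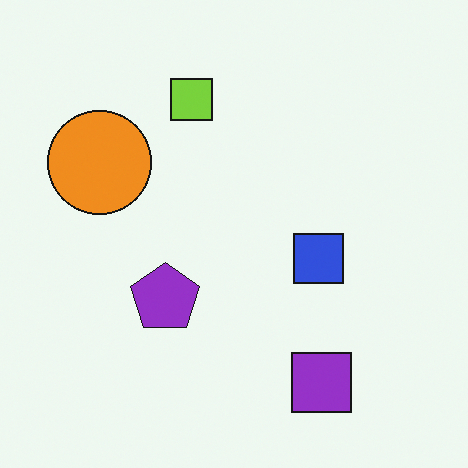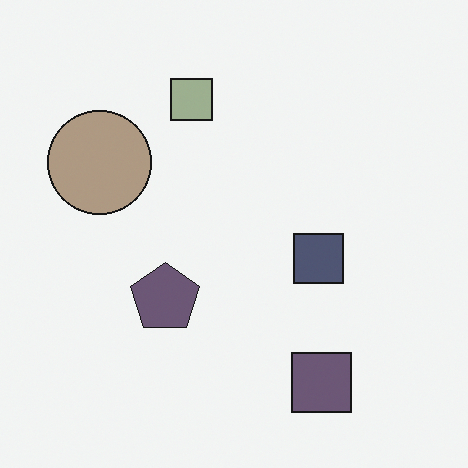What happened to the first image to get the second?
The transformation is: heavily desaturated.

All colors are more muted and greyish — a global saturation change.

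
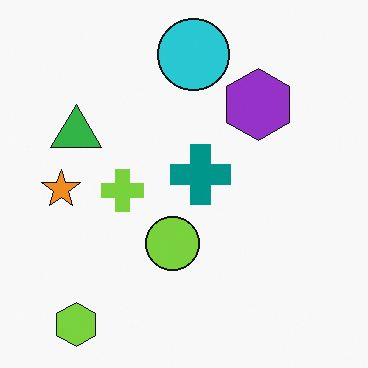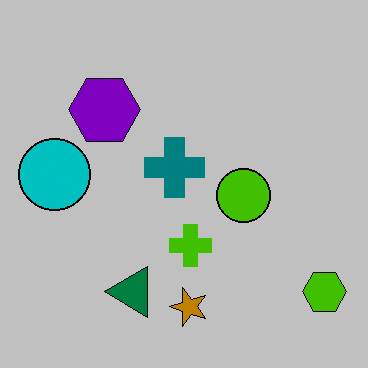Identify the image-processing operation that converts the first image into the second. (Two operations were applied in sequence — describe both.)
The image was aggressively posterized, then rotated 90° counter-clockwise.

Each flat color has snapped to a coarser quantized level — most visibly, the near-white background has dropped to a flat grey. The lime hexagon sits in the bottom-left of the first image and the bottom-right of the second — consistent with a whole-image 90° counter-clockwise rotation.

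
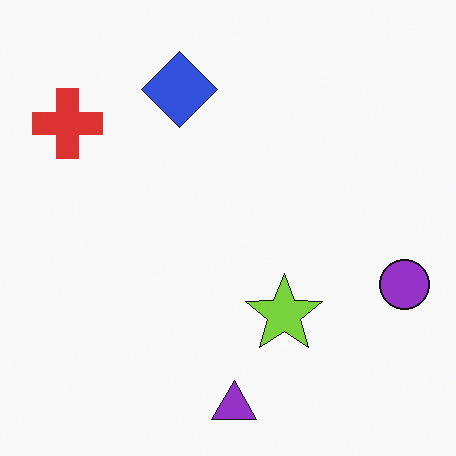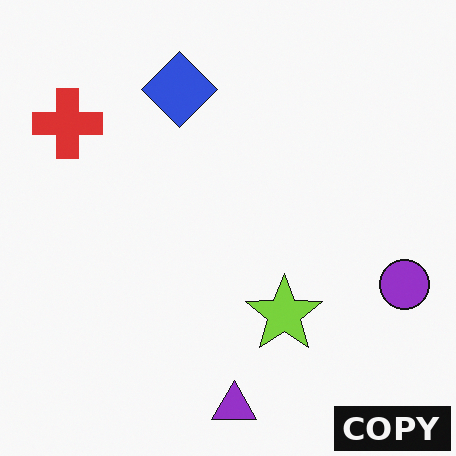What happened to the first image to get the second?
The transformation is: watermarked with the text "COPY" in the lower-right corner.

A dark label reading "COPY" appears in the lower-right corner.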